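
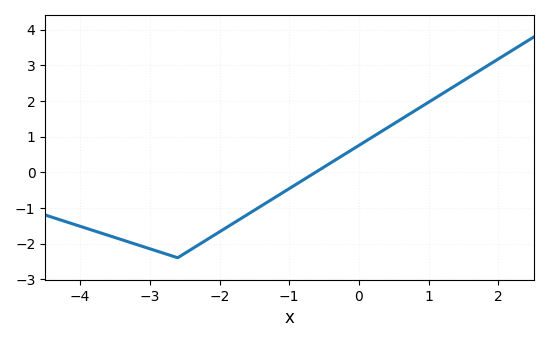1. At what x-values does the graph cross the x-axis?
-0.623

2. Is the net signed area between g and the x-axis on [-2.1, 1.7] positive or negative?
positive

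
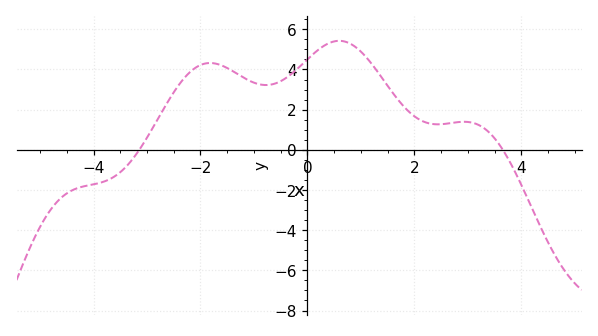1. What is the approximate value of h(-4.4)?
-2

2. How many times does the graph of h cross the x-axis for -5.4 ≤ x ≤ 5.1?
2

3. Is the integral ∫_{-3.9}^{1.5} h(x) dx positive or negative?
positive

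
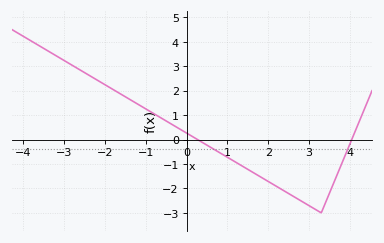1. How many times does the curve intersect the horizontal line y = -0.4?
2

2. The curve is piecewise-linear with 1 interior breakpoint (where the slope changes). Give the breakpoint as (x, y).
(3.3, -3)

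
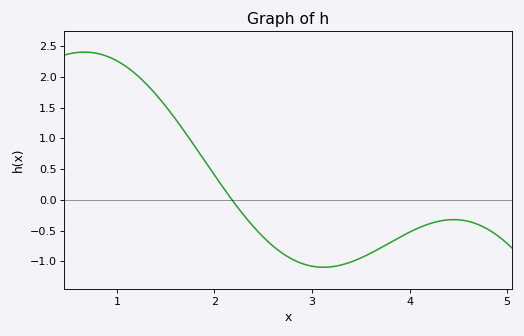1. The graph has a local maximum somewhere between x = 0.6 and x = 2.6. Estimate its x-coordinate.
0.667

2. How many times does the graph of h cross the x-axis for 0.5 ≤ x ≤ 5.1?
1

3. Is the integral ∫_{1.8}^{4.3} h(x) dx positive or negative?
negative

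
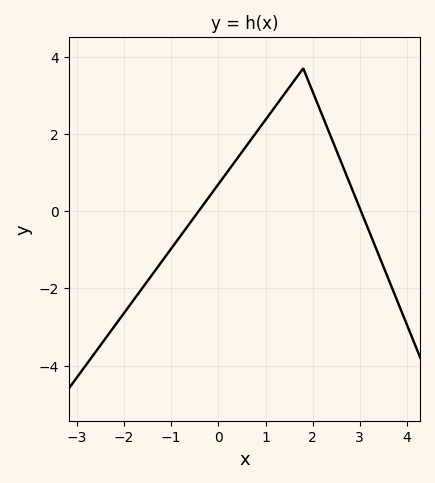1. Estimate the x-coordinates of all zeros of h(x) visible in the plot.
-0.419, 3.03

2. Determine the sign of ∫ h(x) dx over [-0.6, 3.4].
positive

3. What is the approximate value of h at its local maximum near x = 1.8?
3.7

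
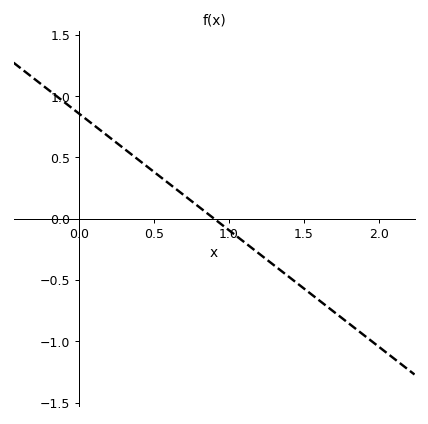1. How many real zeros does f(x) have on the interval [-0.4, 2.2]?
1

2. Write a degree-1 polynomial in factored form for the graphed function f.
y = -0.95(x - 0.9)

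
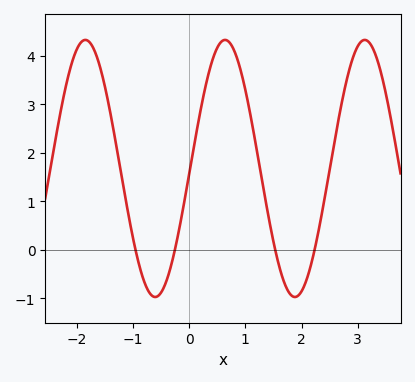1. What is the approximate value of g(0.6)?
4.32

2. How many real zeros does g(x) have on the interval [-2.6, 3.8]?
4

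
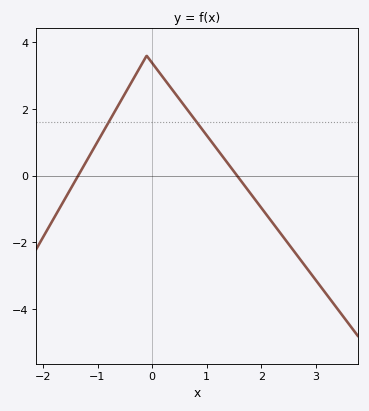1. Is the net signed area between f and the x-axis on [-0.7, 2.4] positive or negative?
positive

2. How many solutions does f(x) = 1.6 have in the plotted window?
2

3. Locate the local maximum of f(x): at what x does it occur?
-0.099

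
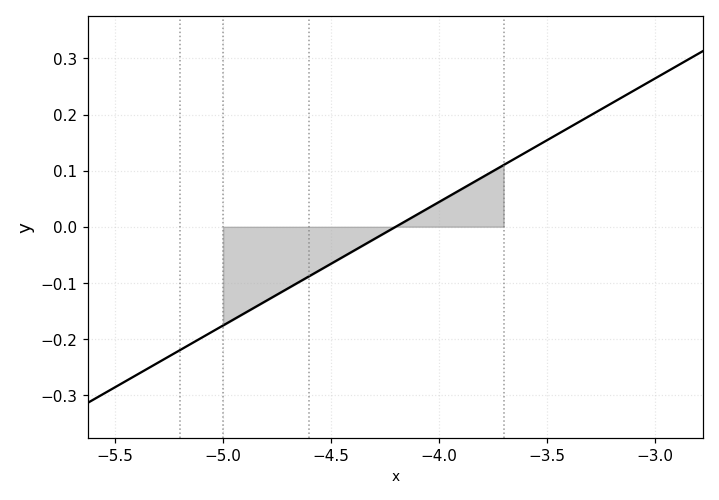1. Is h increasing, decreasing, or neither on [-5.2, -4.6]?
increasing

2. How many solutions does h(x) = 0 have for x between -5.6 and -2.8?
1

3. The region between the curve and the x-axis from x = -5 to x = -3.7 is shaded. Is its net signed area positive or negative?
negative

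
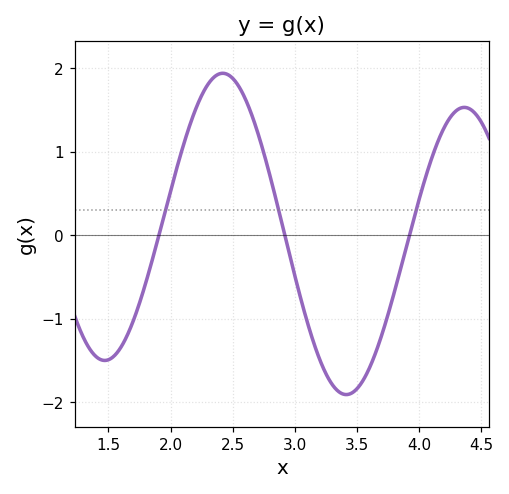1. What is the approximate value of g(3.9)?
-0.1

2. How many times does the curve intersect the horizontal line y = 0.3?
3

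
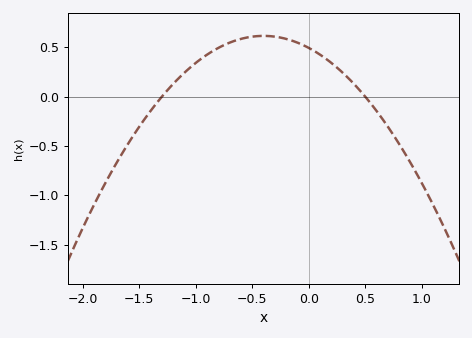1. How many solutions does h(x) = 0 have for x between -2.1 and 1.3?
2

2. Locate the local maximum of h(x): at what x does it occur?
-0.4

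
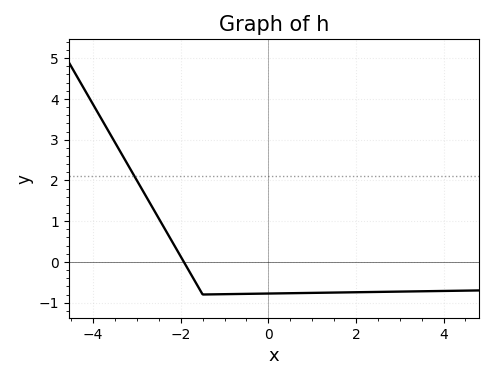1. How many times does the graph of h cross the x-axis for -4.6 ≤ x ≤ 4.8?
1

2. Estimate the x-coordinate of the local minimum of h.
-1.5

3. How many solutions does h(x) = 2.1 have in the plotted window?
1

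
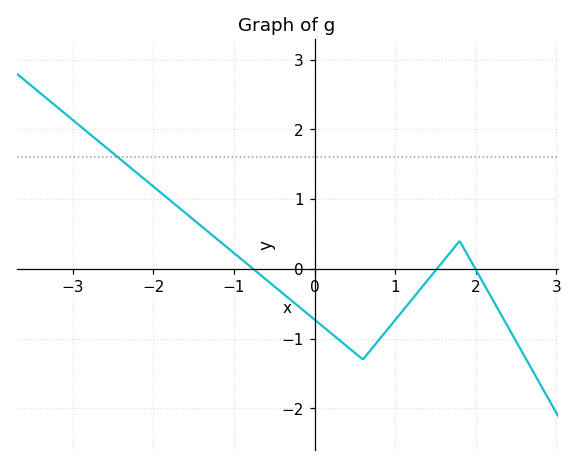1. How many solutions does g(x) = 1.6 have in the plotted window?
1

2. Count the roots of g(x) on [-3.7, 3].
3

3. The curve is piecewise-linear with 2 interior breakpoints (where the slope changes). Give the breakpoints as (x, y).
(0.6, -1.3); (1.8, 0.4)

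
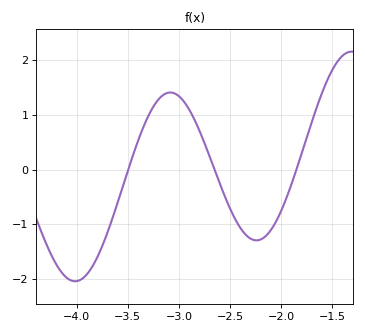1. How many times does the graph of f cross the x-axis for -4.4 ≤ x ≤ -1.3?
3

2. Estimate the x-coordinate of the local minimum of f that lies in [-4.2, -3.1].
-4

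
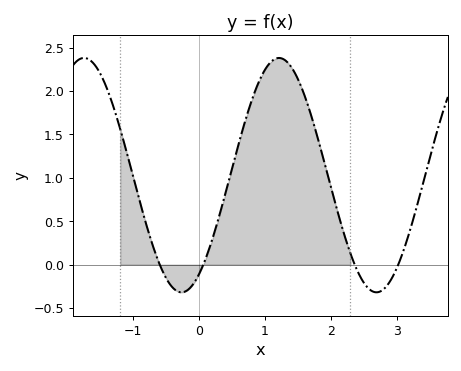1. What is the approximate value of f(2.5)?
-0.206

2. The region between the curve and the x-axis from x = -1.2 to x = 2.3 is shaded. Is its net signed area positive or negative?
positive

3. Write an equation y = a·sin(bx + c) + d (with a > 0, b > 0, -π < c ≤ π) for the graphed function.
y = 1.35sin(2.12x - 1) + 1.03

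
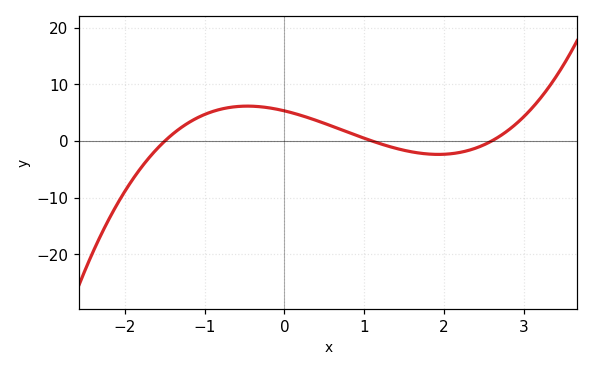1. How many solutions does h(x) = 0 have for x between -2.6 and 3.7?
3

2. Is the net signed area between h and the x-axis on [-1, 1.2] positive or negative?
positive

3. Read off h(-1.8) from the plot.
-5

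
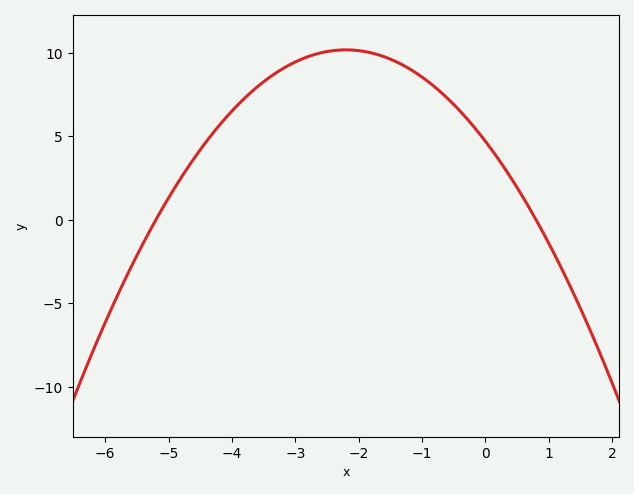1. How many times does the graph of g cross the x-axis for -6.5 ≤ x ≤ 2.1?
2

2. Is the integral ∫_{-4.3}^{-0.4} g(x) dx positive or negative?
positive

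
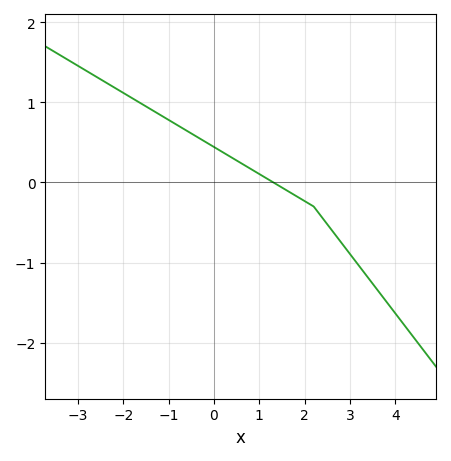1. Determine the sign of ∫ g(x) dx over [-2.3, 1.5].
positive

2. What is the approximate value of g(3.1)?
-1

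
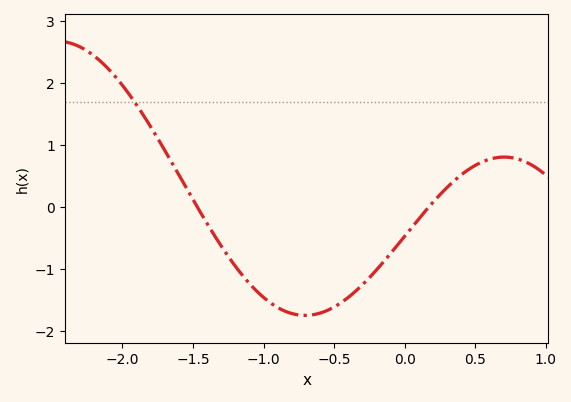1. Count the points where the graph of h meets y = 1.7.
1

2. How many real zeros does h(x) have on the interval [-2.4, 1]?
2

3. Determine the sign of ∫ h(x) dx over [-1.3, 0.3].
negative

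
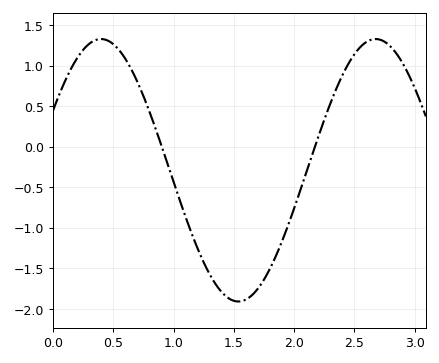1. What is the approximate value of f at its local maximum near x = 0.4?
1.33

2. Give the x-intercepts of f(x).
0.903, 2.17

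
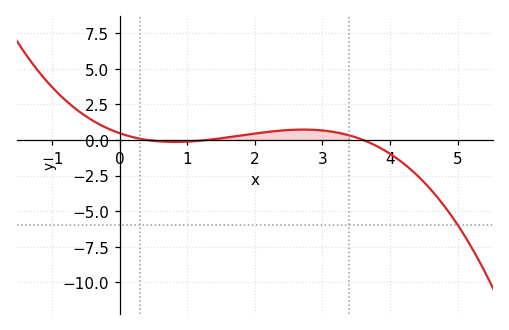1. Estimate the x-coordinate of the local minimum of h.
0.8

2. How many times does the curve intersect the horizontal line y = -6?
1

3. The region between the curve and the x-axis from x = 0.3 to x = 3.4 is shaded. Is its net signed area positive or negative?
positive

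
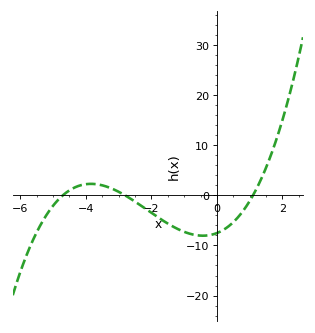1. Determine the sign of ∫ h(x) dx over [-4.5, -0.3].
negative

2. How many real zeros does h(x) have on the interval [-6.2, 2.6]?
3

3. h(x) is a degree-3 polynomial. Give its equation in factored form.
y = 0.52(x + 4.7)(x + 2.8)(x - 1.1)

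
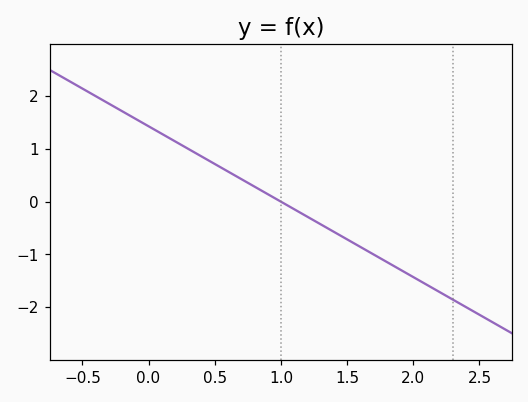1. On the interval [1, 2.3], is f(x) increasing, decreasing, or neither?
decreasing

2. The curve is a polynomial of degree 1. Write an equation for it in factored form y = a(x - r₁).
y = -1.43(x - 1)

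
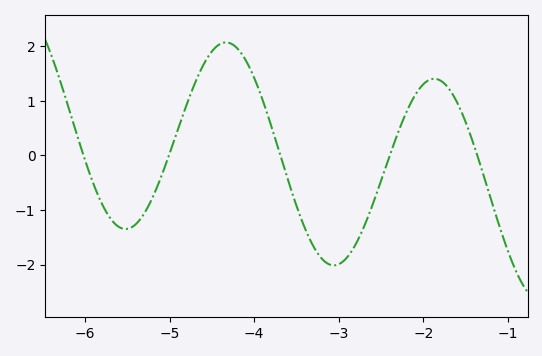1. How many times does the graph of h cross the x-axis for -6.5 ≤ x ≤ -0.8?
5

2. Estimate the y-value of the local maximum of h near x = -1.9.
1.4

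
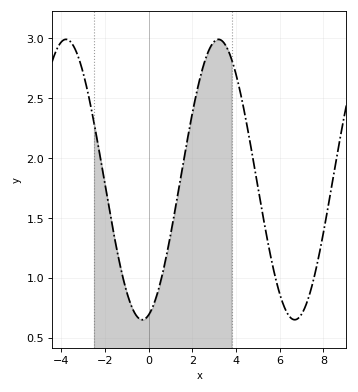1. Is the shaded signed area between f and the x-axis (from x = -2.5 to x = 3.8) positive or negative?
positive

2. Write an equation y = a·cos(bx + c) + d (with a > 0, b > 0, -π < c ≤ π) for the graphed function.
y = 1.17cos(0.9x - 2.9) + 1.82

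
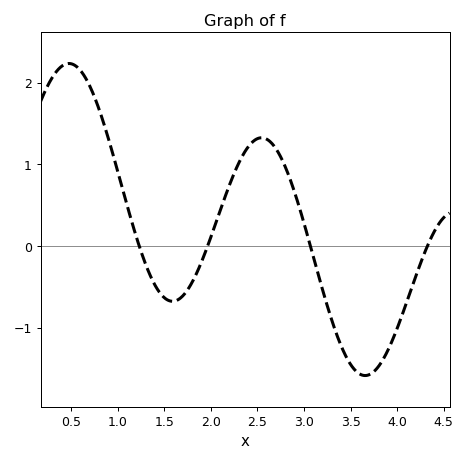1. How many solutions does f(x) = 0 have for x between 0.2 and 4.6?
4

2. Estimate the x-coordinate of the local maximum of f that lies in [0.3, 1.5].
0.5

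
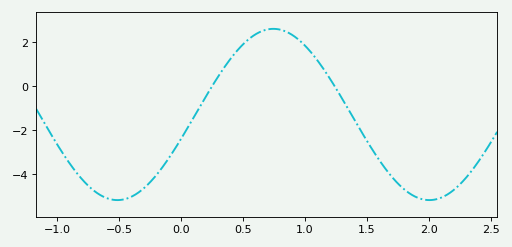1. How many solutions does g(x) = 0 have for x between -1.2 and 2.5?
2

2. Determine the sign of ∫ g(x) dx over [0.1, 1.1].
positive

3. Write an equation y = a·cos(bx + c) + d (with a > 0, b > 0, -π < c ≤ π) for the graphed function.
y = 3.89cos(2.5x - 1.86) - 1.28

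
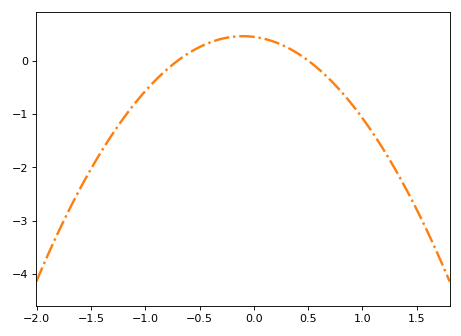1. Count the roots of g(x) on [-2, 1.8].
2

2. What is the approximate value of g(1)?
-1.1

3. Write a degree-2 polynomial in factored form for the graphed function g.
y = -1.27(x + 0.7)(x - 0.5)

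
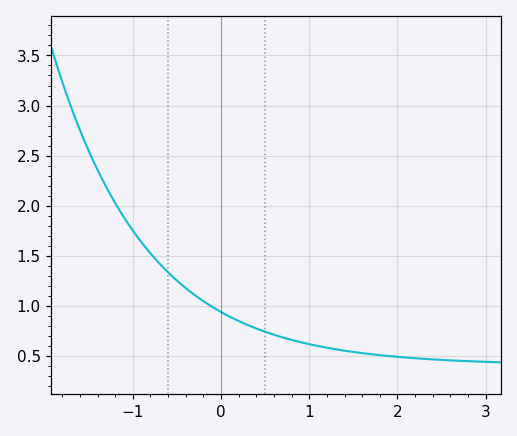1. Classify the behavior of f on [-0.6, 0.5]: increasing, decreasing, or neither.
decreasing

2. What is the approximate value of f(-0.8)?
1.53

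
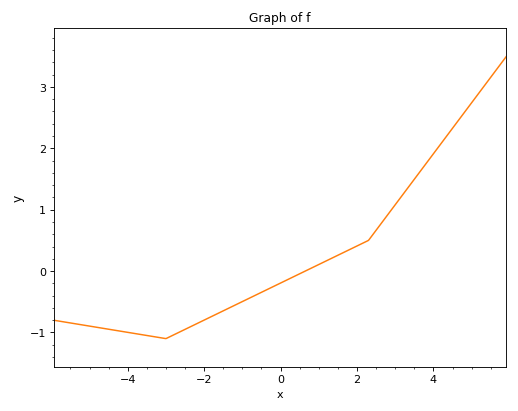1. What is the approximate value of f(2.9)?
1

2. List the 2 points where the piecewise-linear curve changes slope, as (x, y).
(-3, -1.1); (2.3, 0.5)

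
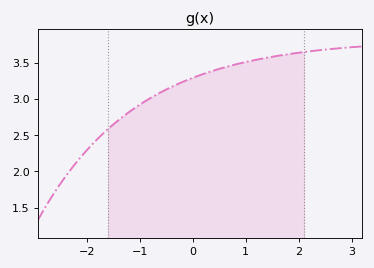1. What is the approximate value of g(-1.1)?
2.87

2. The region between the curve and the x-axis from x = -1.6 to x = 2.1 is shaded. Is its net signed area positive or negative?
positive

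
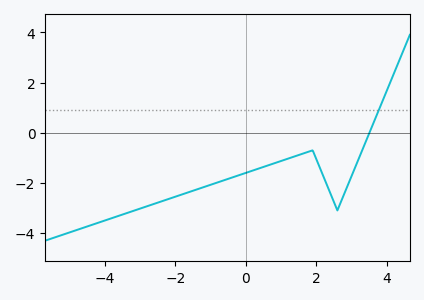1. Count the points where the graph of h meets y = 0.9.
1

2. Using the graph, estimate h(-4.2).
-3.59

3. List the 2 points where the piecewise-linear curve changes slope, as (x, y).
(1.9, -0.7); (2.6, -3.1)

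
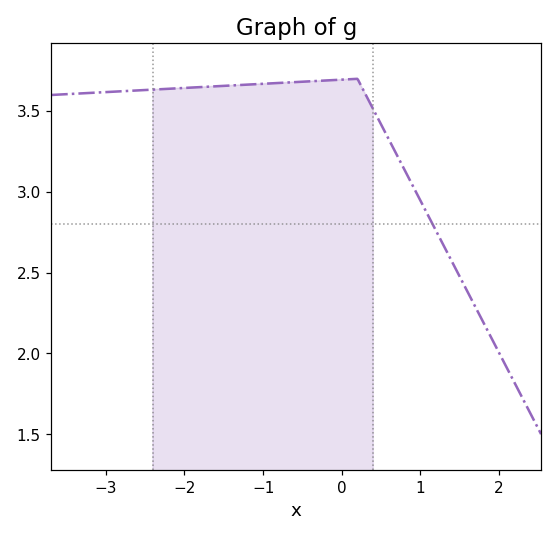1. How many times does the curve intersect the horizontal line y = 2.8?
1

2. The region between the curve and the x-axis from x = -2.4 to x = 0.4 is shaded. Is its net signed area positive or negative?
positive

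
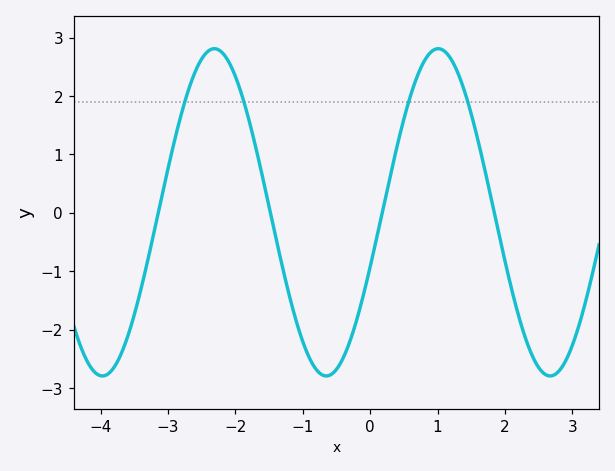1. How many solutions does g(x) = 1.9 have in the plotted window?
4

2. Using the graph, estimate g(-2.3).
2.81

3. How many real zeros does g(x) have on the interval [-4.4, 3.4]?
4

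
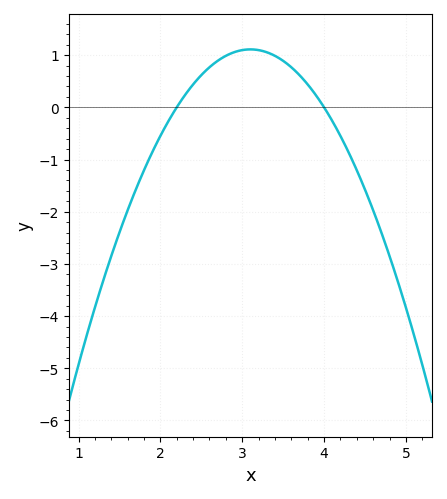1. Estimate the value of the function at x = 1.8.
-1.21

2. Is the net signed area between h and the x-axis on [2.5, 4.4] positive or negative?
positive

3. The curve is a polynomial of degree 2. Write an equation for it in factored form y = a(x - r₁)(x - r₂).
y = -1.37(x - 2.2)(x - 4)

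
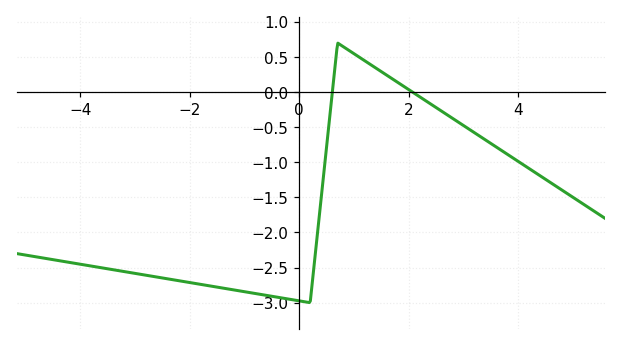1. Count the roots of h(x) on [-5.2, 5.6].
2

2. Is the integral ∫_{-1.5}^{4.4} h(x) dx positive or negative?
negative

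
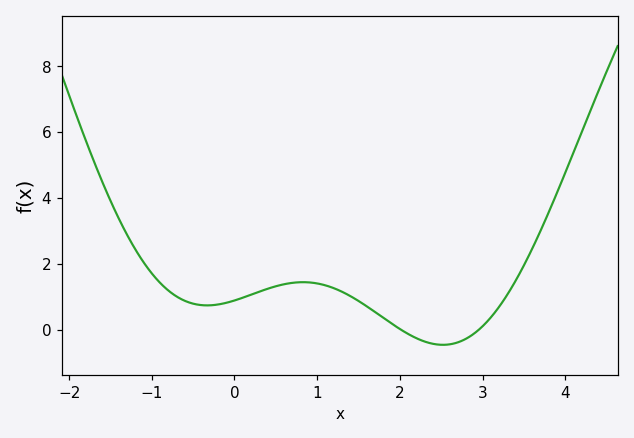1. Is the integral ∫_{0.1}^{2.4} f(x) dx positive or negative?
positive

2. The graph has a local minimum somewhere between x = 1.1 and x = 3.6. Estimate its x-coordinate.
2.5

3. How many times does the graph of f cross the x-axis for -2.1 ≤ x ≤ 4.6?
2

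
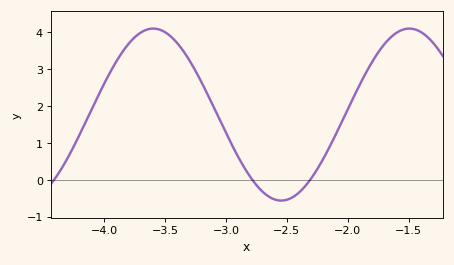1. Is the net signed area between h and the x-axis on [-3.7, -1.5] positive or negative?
positive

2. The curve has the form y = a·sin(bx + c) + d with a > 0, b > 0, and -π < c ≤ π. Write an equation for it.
y = 2.33sin(2.99x - 0.242) + 1.77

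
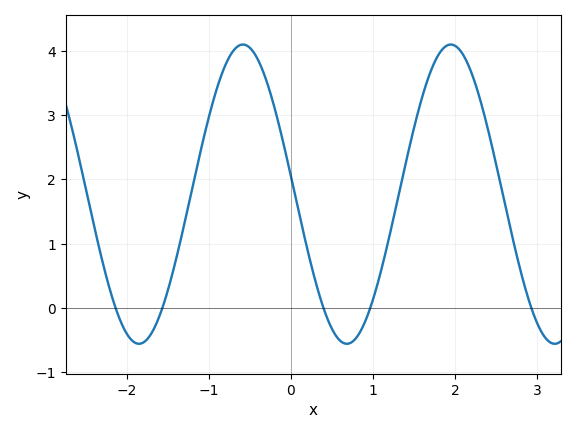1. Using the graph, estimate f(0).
2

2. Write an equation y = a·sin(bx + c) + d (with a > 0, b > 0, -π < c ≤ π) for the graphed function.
y = 2.33sin(2.5x + 3) + 1.77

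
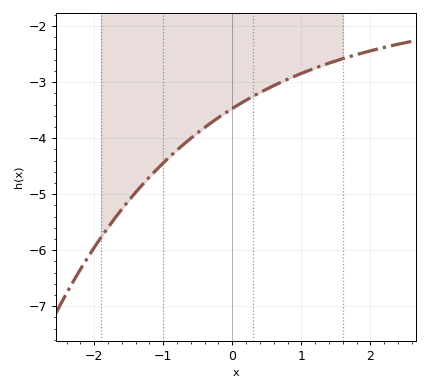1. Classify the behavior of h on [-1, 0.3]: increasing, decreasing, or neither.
increasing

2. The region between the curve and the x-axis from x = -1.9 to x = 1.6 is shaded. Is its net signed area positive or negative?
negative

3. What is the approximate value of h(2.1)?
-2.41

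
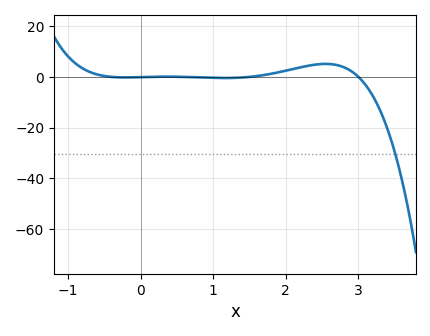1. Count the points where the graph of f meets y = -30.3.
1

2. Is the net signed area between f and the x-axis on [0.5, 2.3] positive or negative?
positive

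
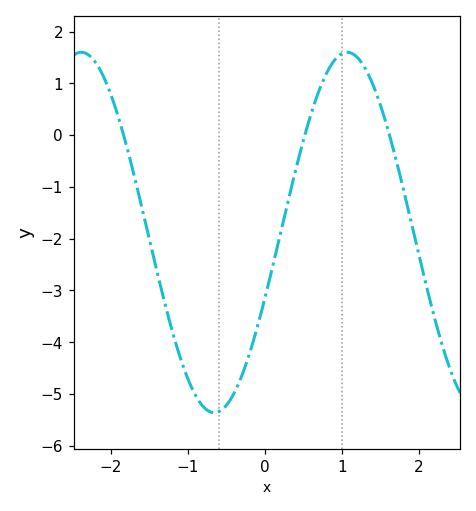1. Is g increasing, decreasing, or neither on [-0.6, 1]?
increasing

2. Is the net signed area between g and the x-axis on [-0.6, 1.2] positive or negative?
negative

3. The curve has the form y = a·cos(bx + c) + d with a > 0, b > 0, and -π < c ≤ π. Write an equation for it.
y = 3.48cos(1.82x - 1.94) - 1.88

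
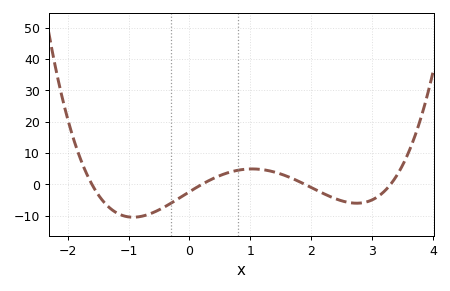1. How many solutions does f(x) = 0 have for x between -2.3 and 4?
4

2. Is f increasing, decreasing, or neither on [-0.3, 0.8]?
increasing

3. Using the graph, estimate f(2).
-0.969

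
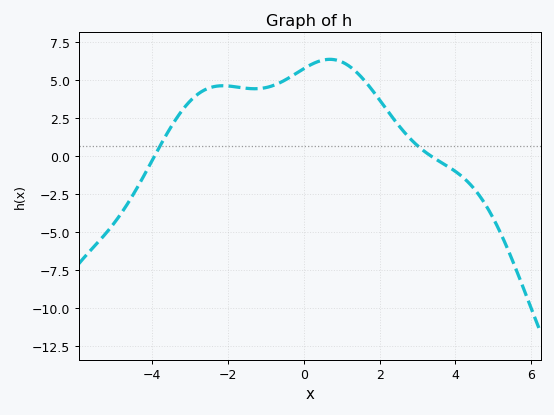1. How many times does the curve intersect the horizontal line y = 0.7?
2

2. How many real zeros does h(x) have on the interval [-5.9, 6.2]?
2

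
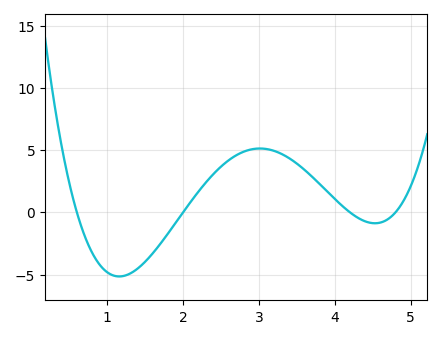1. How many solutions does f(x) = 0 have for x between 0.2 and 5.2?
4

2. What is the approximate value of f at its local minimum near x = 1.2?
-5.15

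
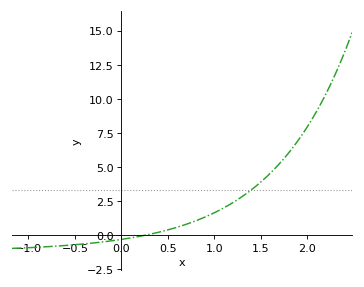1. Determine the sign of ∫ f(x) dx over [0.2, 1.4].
positive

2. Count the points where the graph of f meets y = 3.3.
1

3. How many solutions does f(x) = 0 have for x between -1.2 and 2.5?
1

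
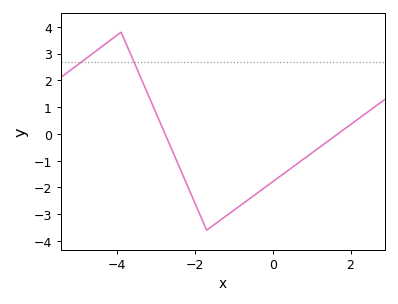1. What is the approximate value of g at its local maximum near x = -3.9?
3.8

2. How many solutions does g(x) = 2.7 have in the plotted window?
2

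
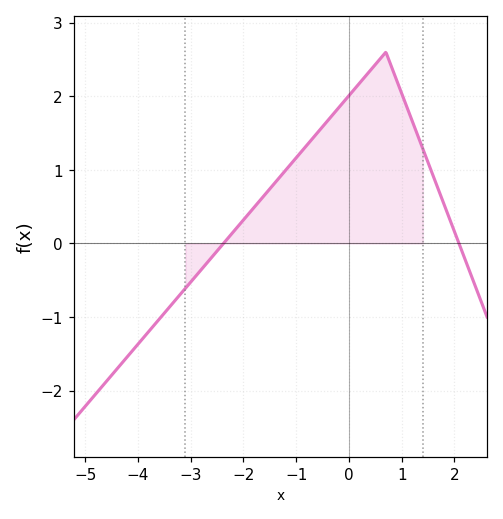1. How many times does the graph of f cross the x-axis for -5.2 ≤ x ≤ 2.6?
2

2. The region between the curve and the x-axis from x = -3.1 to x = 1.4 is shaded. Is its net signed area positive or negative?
positive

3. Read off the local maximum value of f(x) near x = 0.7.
2.6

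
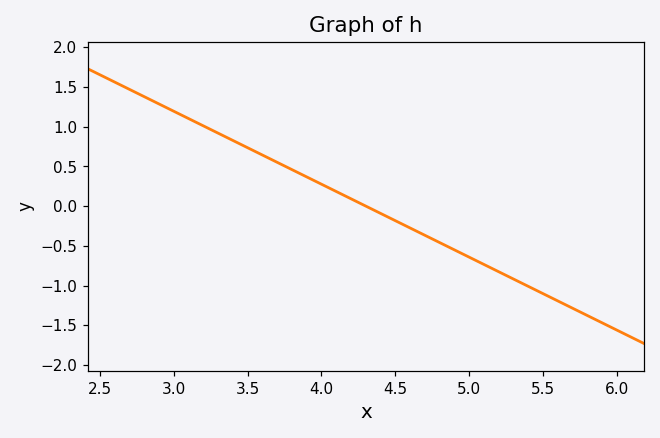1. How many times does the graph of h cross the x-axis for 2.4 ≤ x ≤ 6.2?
1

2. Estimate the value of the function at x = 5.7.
-1.29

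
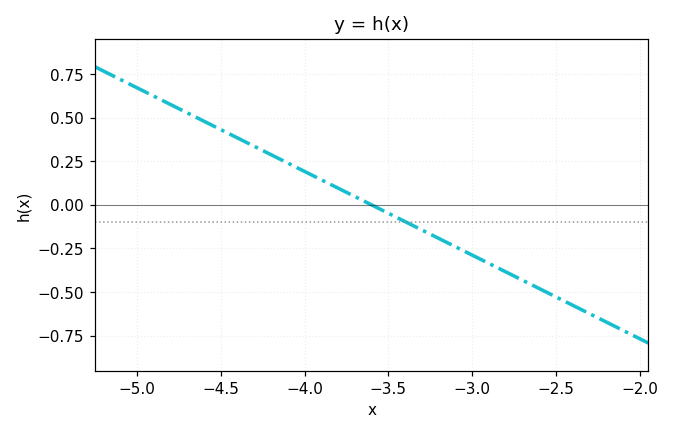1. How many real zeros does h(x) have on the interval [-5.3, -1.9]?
1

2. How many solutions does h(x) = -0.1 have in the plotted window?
1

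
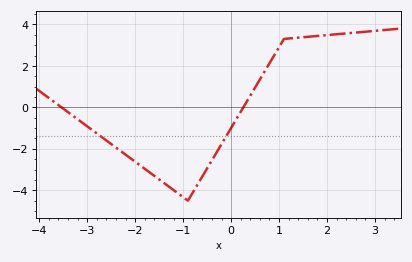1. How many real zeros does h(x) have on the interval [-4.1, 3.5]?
2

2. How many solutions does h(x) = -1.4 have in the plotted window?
2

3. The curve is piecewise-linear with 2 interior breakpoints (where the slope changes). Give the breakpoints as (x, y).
(-0.9, -4.5); (1.1, 3.3)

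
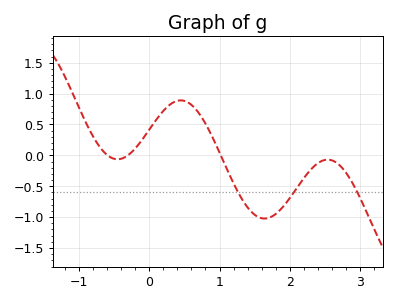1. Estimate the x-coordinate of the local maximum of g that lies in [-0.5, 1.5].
0.4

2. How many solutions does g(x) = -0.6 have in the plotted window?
3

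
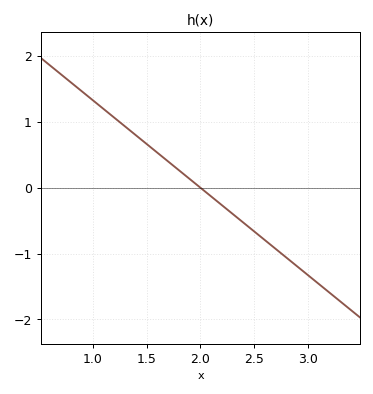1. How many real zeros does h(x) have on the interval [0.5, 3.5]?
1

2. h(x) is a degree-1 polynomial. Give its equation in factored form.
y = -1.33(x - 2)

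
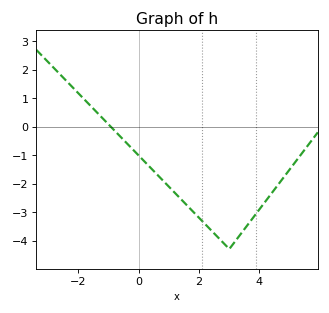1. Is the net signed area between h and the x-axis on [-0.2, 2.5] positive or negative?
negative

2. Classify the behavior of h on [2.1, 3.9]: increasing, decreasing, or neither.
neither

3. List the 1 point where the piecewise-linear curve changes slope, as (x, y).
(3, -4.3)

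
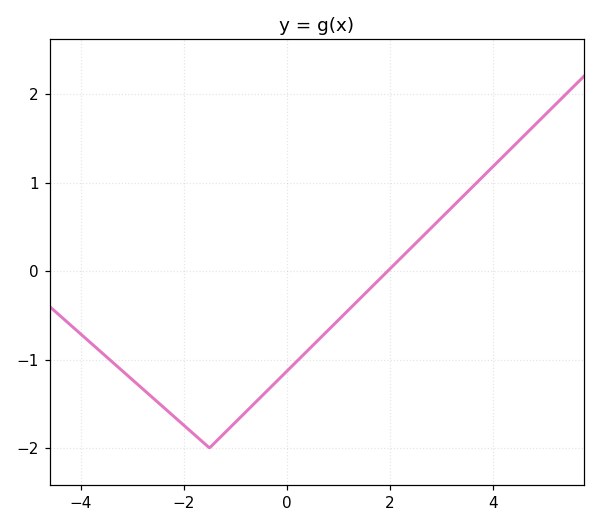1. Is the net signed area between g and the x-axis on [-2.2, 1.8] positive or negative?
negative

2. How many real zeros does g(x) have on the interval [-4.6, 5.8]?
1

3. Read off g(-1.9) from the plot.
-1.79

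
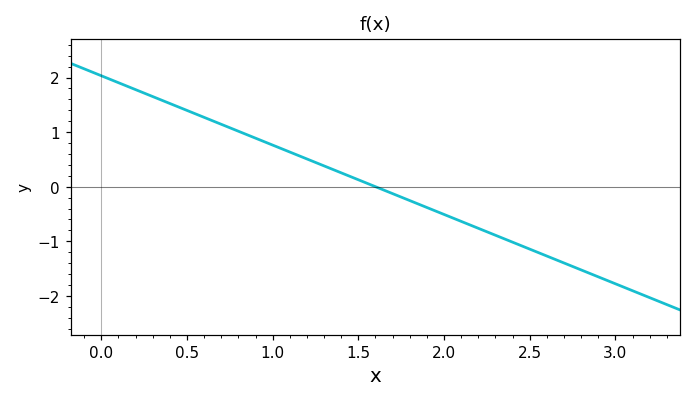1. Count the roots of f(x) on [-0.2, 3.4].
1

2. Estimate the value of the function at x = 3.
-1.78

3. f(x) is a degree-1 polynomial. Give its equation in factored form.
y = -1.27(x - 1.6)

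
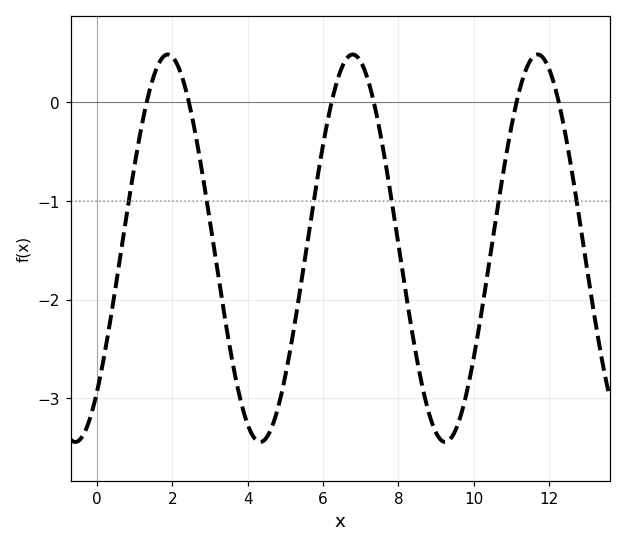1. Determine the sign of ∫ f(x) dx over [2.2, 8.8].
negative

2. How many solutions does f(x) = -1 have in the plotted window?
6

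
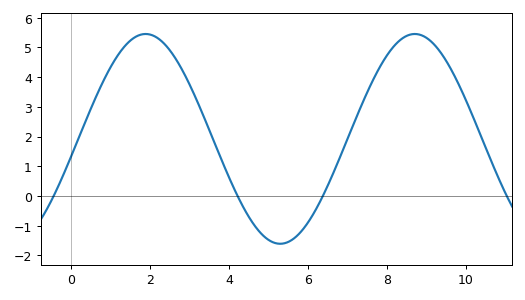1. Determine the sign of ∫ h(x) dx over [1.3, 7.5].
positive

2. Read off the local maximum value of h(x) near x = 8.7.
5.4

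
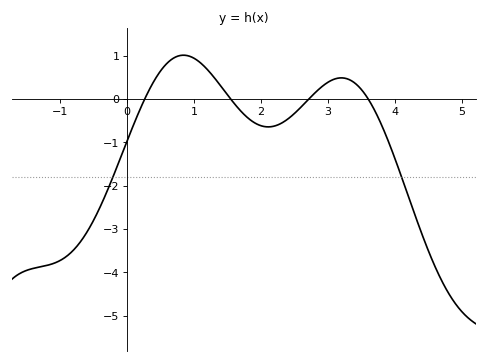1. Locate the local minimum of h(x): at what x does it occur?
2.11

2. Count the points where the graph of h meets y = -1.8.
2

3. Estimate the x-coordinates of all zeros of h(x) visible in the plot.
0.262, 1.55, 2.71, 3.6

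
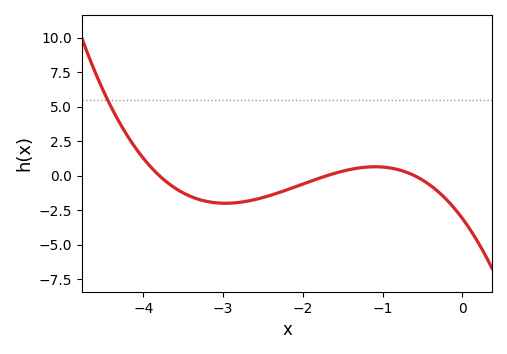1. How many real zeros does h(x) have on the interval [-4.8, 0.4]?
3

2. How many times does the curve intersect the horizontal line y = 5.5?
1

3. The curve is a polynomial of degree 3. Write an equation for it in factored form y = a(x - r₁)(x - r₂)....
y = -0.8(x + 3.8)(x + 1.7)(x + 0.6)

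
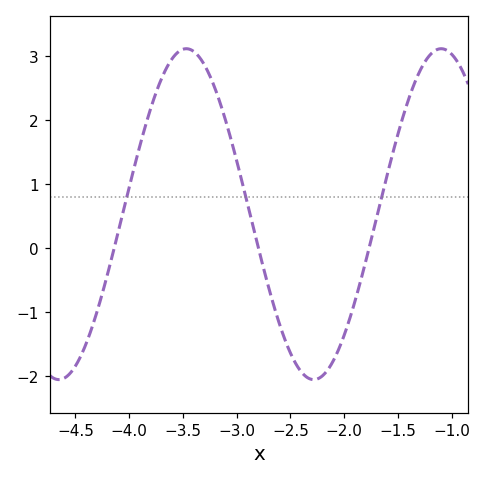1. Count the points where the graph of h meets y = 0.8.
3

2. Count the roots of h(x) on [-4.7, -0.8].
3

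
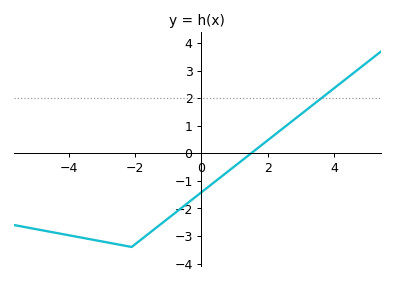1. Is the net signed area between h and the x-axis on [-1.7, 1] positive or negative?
negative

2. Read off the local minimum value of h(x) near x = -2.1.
-3.4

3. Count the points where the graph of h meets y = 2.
1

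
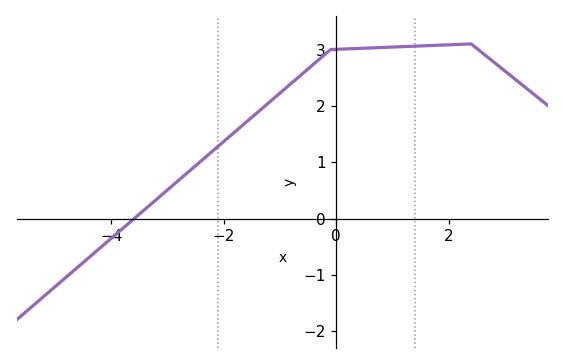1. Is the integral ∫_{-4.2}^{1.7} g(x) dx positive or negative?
positive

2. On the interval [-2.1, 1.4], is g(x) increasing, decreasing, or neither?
increasing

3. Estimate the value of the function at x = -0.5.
2.7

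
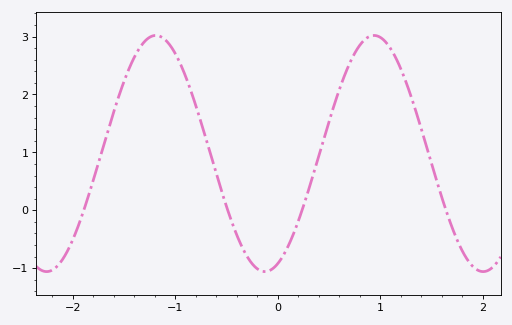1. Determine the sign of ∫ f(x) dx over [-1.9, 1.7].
positive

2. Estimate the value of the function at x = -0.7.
1.2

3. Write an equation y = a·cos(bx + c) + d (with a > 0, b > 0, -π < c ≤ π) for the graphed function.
y = 2.04cos(3x - 2.8) + 0.98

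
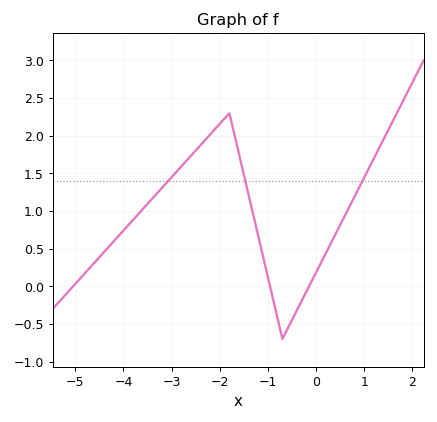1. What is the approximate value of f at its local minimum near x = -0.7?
-0.7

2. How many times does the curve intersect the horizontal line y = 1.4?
3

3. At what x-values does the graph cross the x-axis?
-5, -1, -0.2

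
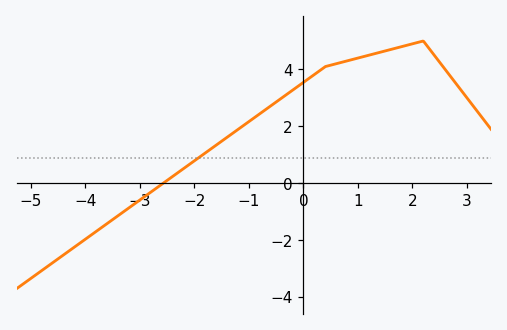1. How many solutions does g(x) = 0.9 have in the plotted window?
1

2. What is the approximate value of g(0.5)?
4.15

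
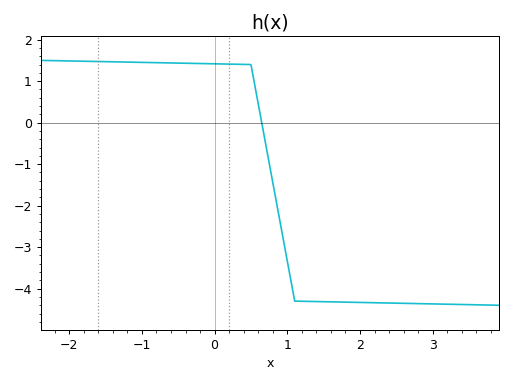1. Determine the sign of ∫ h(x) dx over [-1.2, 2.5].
negative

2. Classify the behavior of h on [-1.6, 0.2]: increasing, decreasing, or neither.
decreasing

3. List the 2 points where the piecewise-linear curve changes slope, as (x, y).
(0.5, 1.4); (1.1, -4.3)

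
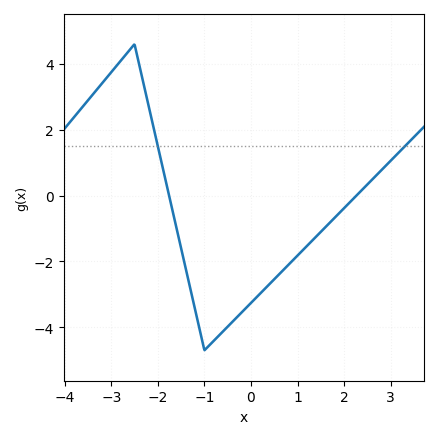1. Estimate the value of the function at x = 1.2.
-1.53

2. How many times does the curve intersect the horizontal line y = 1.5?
2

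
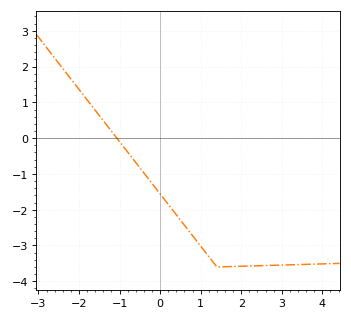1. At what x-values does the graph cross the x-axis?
-1.1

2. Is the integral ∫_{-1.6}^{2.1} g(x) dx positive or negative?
negative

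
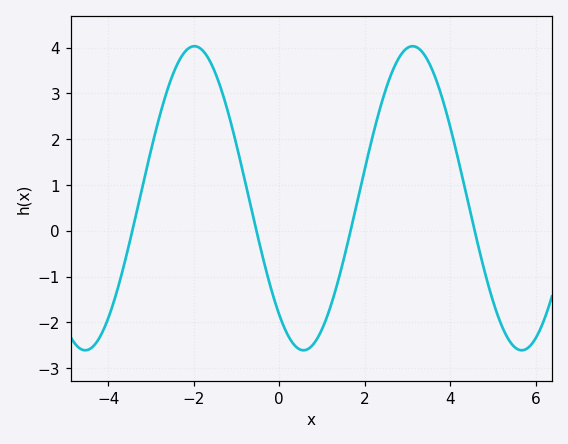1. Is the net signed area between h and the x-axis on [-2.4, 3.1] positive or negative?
positive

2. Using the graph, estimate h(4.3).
1.1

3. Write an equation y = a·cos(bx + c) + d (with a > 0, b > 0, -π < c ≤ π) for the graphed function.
y = 3.32cos(1.2x + 2.4) + 0.71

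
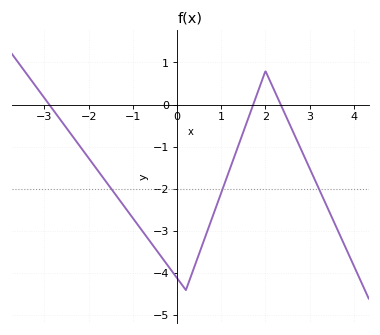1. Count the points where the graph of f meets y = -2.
3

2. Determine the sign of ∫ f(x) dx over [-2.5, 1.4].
negative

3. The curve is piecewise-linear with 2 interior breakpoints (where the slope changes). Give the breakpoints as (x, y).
(0.2, -4.4); (2, 0.8)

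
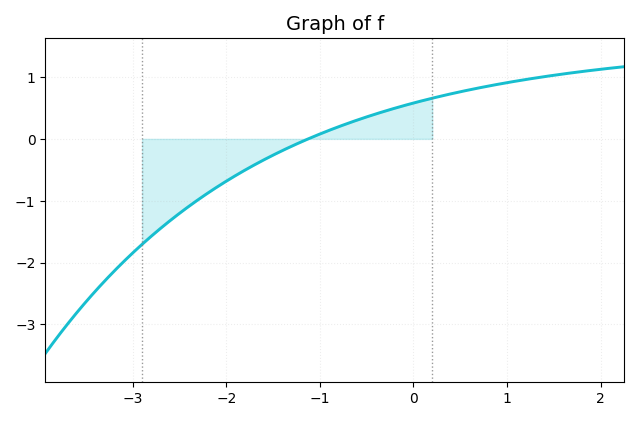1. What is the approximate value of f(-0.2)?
0.5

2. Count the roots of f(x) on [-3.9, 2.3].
1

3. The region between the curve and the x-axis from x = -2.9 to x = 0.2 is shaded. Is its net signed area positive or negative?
negative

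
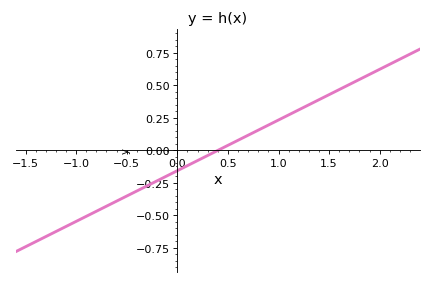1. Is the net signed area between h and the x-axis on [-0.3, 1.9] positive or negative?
positive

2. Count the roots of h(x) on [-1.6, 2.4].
1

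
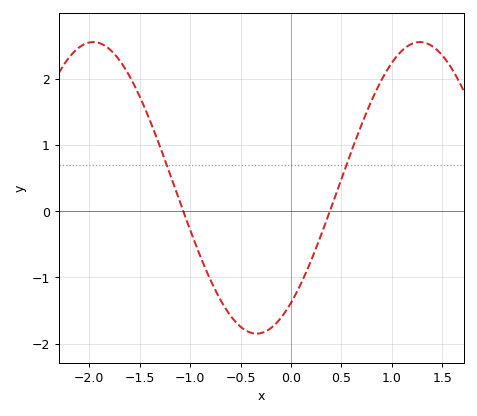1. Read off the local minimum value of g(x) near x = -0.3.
-1.85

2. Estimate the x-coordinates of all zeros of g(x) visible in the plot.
-1.07, 0.386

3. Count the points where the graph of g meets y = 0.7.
2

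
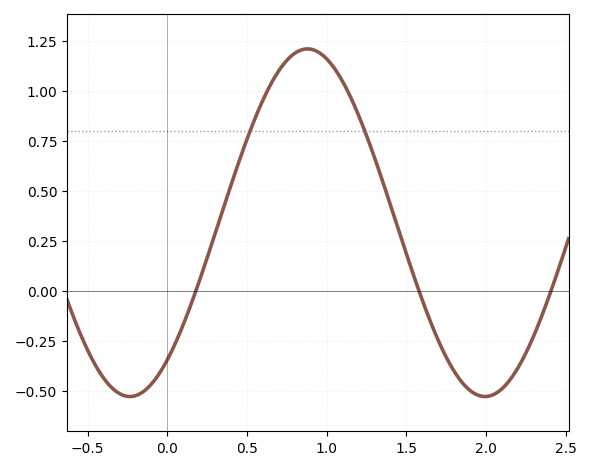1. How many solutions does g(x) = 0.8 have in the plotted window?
2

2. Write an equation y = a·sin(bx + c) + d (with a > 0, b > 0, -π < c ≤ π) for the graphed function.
y = 0.87sin(2.82x - 0.91) + 0.34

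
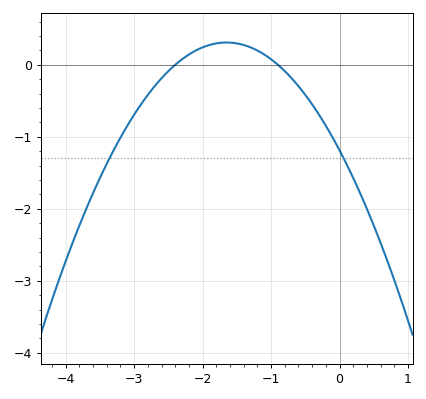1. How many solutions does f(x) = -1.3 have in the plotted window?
2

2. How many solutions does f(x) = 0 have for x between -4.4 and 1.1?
2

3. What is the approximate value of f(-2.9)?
-0.6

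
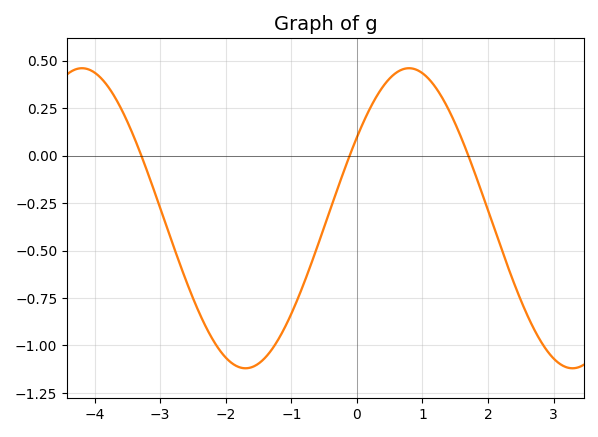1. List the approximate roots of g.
-3.2, -0.2, 1.6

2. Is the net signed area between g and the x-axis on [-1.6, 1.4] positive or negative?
negative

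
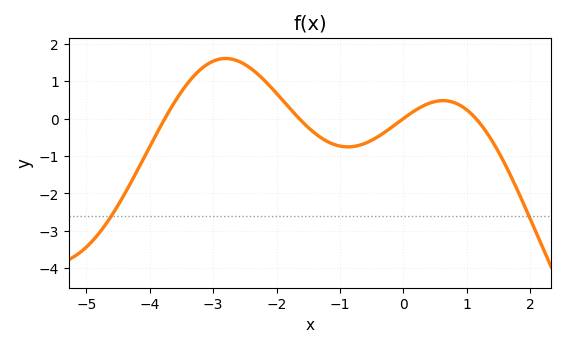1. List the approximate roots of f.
-3.8, -1.6, 0, 1.2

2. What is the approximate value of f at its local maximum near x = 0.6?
0.5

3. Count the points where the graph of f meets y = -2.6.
2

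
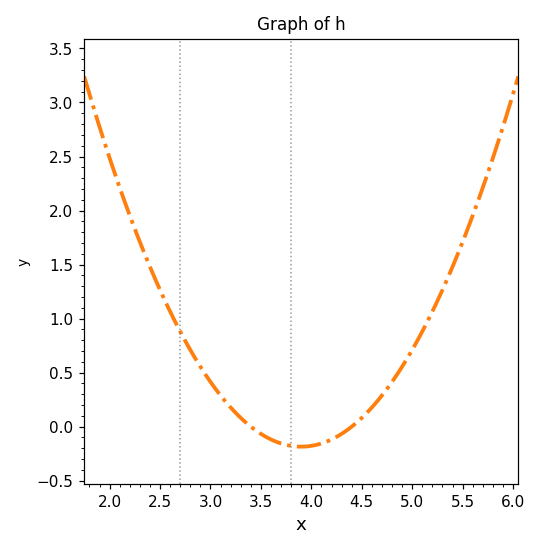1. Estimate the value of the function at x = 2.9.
0.555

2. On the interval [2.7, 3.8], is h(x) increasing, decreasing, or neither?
decreasing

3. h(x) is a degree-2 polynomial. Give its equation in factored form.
y = 0.74(x - 3.4)(x - 4.4)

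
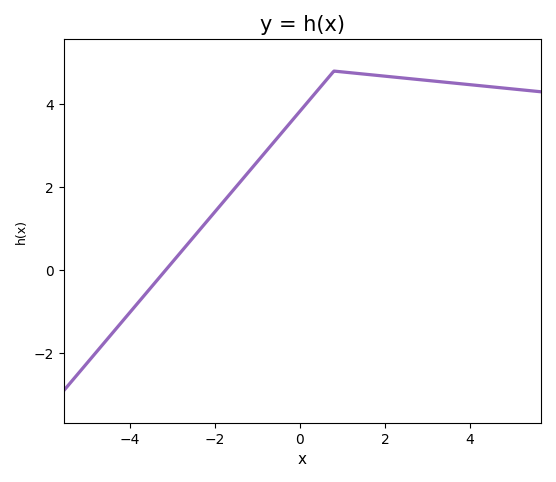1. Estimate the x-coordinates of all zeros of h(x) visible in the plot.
-3.2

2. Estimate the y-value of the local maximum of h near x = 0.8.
4.8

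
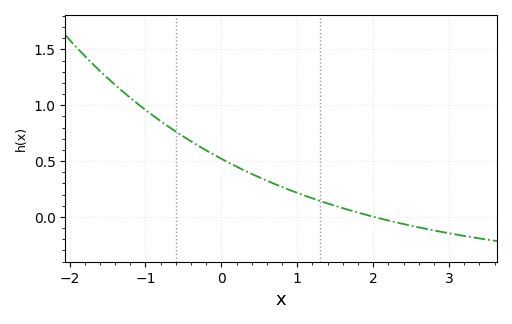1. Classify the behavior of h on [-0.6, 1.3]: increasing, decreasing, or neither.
decreasing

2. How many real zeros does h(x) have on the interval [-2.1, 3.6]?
1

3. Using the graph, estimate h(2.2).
-0.05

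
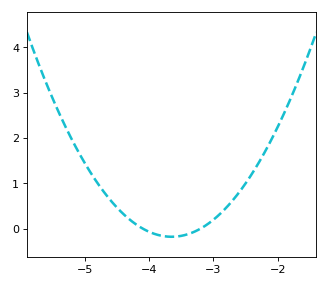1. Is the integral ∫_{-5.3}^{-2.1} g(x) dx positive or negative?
positive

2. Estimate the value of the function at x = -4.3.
0.2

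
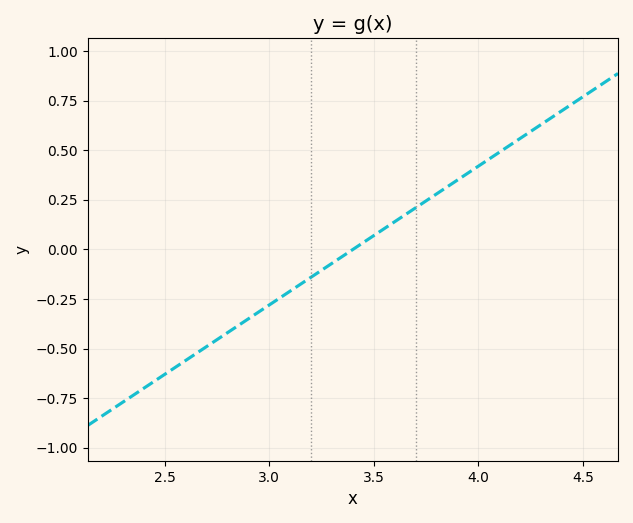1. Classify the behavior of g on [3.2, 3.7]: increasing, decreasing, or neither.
increasing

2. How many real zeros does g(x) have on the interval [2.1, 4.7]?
1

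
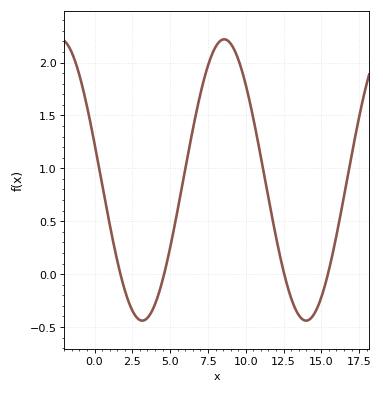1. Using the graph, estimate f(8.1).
2.15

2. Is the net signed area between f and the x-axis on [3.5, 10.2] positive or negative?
positive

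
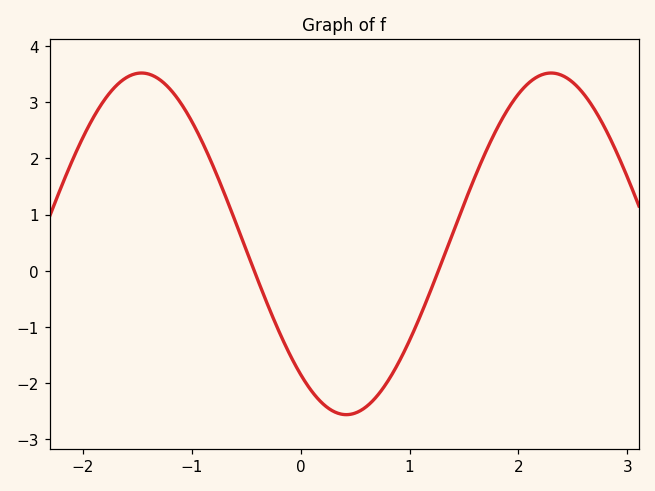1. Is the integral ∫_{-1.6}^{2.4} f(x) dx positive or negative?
positive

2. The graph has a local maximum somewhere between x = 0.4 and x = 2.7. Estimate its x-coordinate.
2.3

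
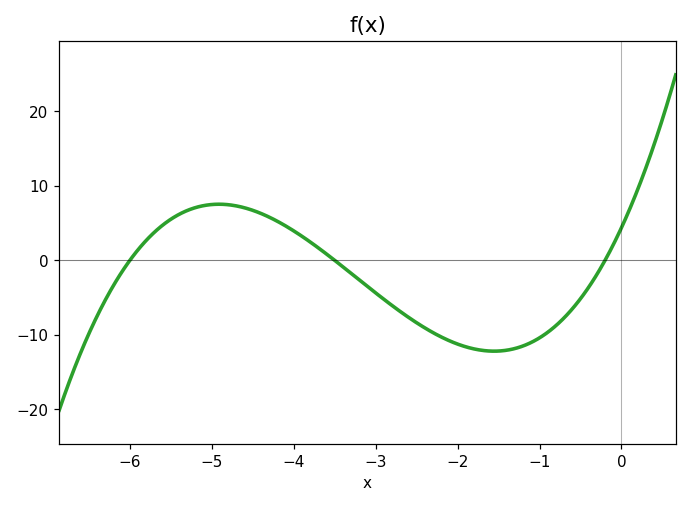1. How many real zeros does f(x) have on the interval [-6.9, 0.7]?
3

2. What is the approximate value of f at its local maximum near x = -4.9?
7.53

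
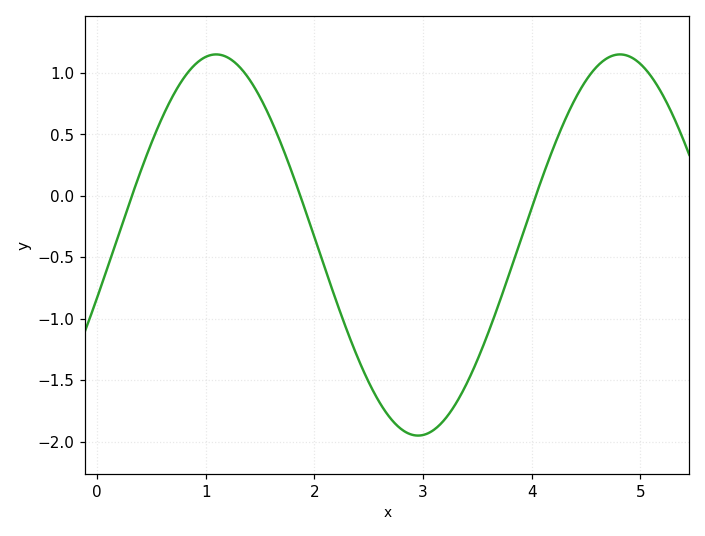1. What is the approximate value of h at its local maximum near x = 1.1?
1.15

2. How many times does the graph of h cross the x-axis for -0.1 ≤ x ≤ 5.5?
3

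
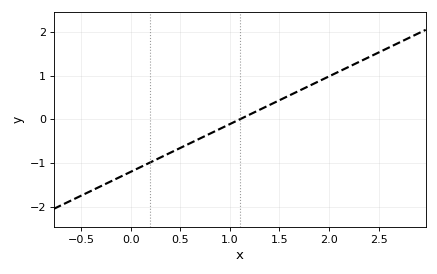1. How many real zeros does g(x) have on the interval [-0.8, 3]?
1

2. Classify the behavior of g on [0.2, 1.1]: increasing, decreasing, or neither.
increasing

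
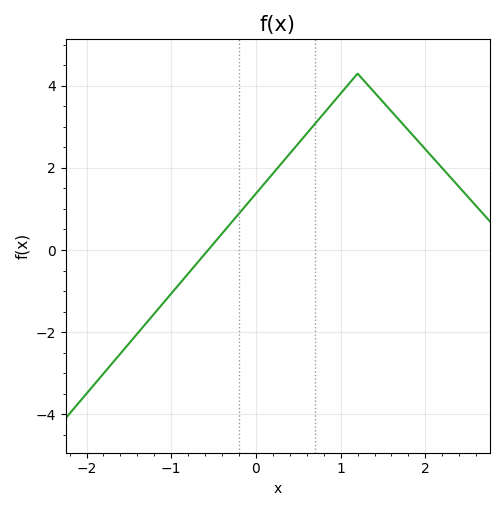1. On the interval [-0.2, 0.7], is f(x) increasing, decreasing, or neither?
increasing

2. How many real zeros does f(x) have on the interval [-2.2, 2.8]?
1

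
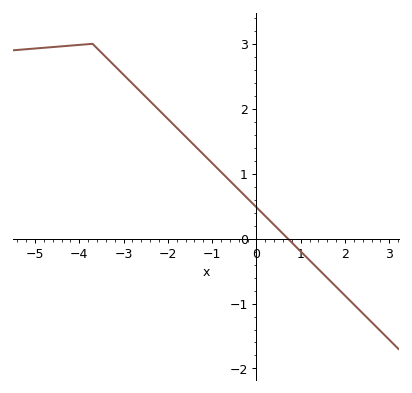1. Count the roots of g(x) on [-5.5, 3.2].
1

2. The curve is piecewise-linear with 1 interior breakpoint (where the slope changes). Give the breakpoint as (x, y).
(-3.7, 3)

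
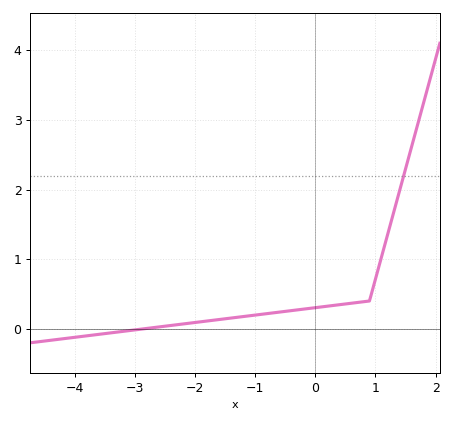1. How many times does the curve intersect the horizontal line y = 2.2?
1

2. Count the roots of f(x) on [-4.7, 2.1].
1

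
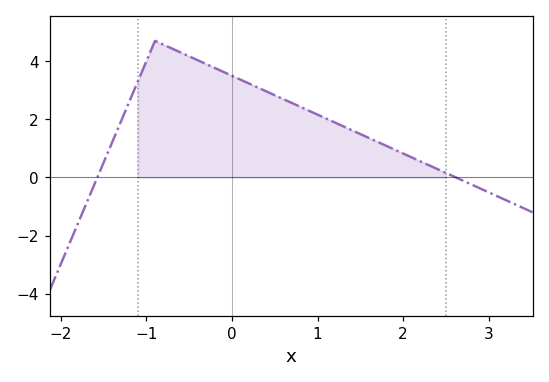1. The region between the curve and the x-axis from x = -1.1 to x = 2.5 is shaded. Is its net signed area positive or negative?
positive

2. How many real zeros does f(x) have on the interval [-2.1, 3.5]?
2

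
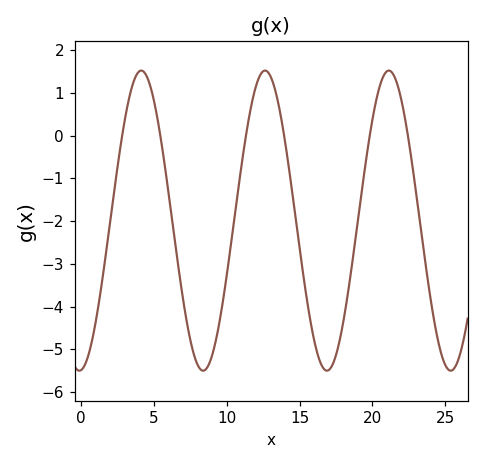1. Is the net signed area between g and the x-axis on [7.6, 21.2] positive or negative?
negative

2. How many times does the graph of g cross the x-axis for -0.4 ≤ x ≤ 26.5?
6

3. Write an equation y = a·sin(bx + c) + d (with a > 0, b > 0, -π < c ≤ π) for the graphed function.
y = 3.51sin(0.74x - 1.5) - 1.99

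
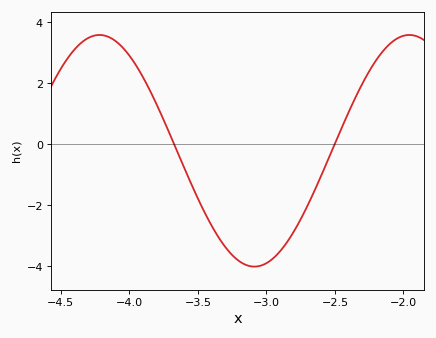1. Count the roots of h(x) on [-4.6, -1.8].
2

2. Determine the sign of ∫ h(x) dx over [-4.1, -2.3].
negative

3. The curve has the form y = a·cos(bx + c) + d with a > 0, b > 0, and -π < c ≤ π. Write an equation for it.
y = 3.8cos(2.78x - 0.842) - 0.21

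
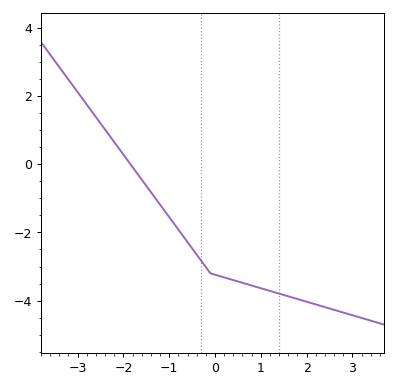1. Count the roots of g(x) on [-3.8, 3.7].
1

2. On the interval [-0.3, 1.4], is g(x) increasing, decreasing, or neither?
decreasing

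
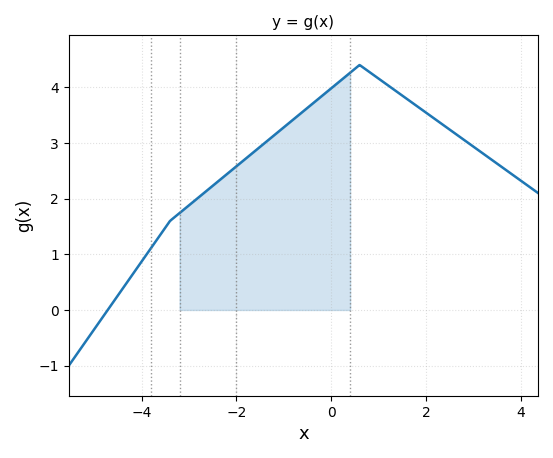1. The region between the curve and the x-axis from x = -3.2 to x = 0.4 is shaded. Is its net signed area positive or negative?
positive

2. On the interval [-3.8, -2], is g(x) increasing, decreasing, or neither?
increasing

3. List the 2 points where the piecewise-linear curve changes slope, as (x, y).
(-3.4, 1.6); (0.6, 4.4)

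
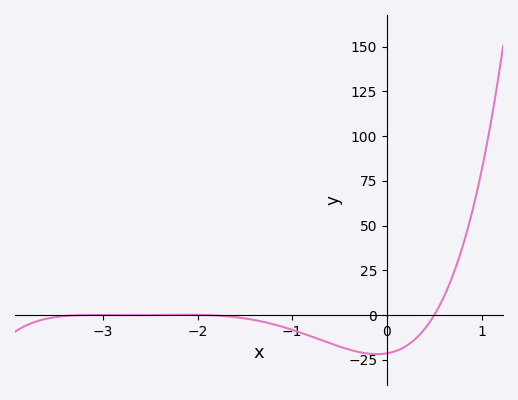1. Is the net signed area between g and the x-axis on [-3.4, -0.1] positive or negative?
negative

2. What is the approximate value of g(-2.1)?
0.178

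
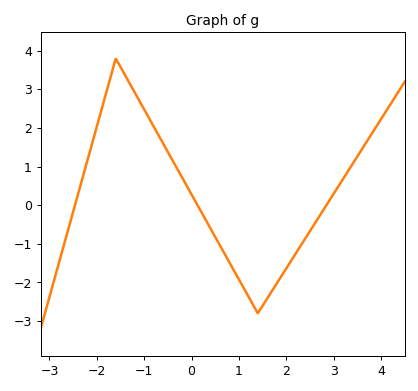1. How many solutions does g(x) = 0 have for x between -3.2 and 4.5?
3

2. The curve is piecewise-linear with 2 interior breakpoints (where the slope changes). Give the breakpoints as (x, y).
(-1.6, 3.8); (1.4, -2.8)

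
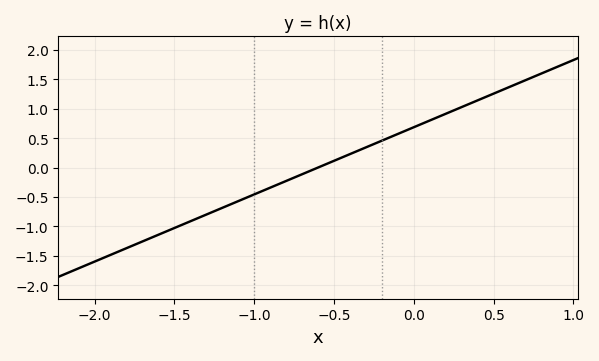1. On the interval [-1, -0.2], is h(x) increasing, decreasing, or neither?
increasing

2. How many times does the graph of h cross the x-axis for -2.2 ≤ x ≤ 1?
1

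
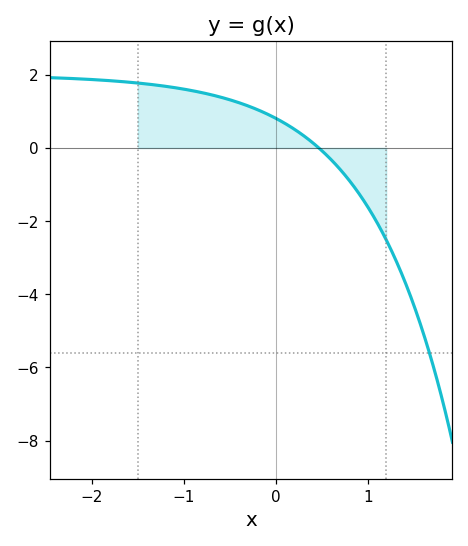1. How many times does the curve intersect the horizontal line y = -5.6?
1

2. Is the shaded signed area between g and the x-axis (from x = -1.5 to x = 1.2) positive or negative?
positive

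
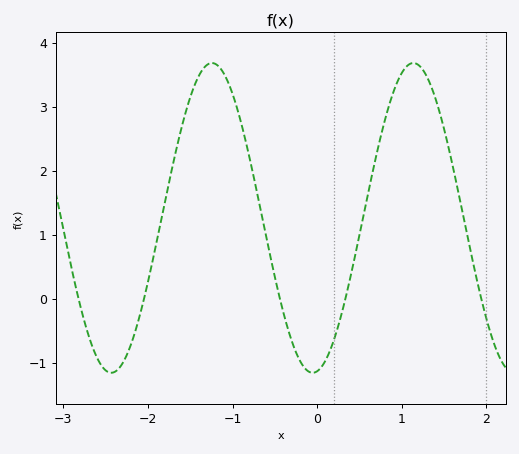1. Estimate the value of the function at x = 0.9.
3.2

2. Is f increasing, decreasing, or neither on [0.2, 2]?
neither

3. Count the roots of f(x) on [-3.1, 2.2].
5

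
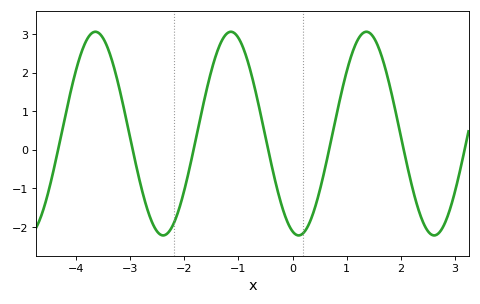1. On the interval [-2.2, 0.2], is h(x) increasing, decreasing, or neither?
neither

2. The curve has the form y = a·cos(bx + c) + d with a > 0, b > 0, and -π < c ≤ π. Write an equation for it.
y = 2.64cos(2.51x + 2.86) + 0.42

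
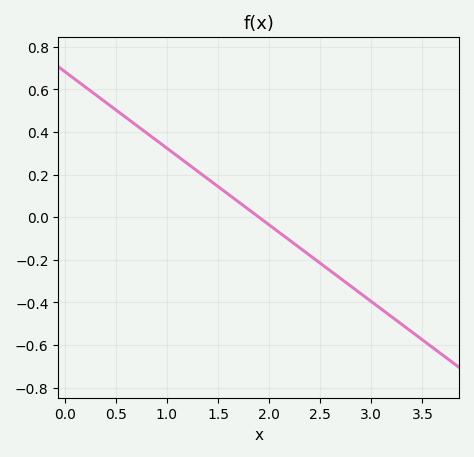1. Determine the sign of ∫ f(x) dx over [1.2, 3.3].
negative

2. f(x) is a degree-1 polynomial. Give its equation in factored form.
y = -0.36(x - 1.9)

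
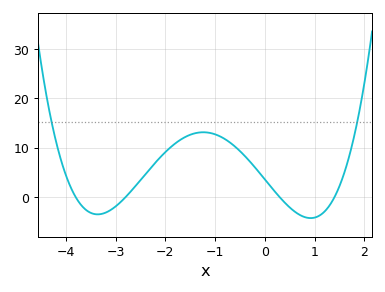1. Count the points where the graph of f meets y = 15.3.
2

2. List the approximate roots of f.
-3.8, -2.8, 0.3, 1.4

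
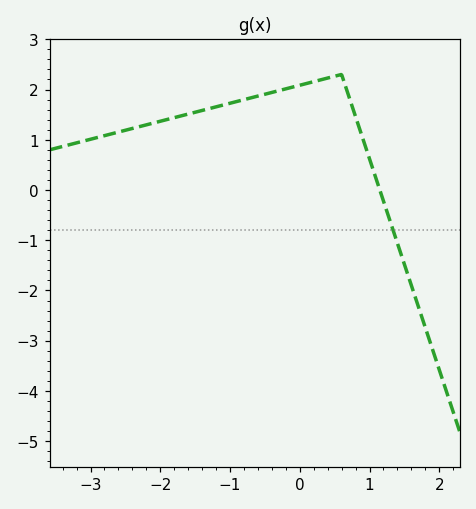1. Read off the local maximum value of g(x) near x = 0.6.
2.3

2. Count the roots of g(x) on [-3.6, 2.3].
1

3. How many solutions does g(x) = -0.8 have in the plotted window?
1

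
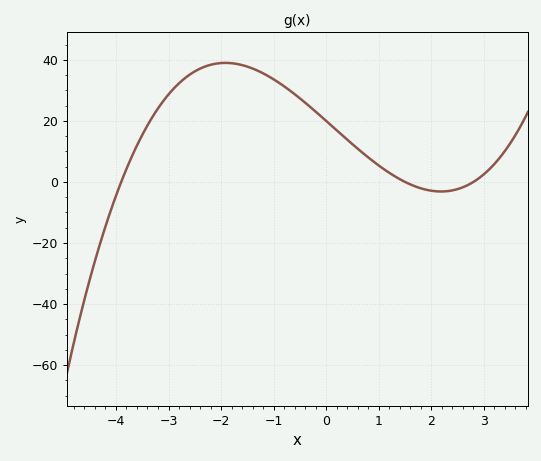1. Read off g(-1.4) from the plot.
37.1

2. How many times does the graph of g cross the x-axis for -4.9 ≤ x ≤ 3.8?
3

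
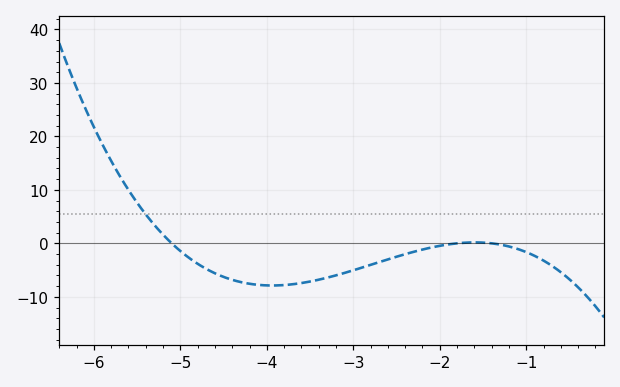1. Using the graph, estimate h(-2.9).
-4.54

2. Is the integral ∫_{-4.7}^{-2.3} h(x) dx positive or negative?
negative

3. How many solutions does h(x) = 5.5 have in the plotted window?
1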